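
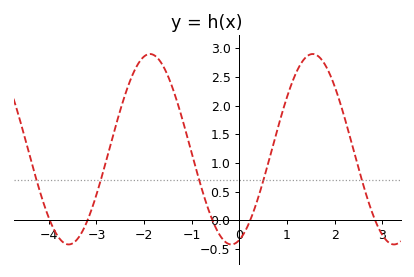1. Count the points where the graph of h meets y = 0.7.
5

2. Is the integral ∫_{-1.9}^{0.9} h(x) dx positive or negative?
positive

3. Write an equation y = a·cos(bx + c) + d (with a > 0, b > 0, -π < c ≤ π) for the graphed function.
y = 1.66cos(1.84x - 2.83) + 1.24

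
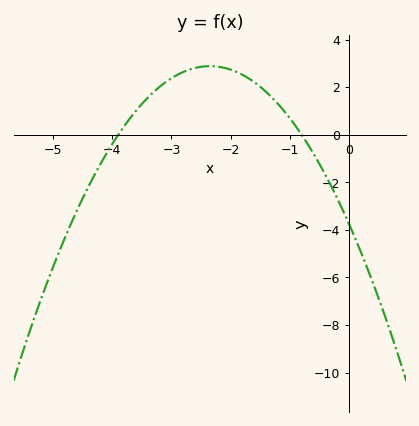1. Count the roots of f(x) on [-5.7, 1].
2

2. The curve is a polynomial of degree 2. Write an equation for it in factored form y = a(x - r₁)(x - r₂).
y = -1.2(x + 3.9)(x + 0.8)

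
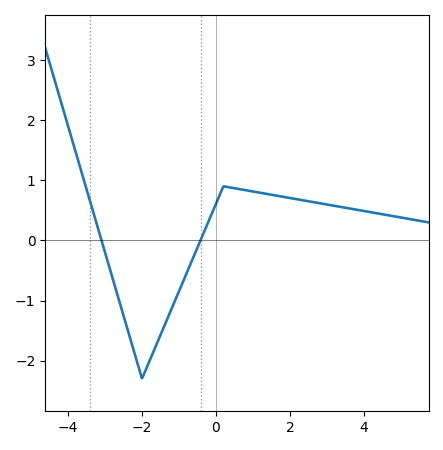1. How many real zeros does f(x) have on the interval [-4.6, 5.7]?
2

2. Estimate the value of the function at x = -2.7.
-0.828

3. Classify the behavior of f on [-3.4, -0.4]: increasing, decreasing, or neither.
neither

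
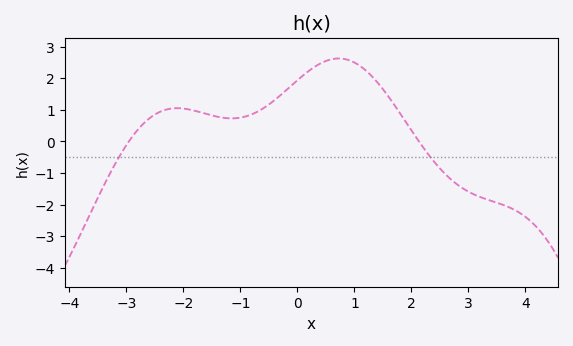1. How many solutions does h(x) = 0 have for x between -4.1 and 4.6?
2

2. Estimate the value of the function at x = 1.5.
1.7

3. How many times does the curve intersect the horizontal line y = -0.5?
2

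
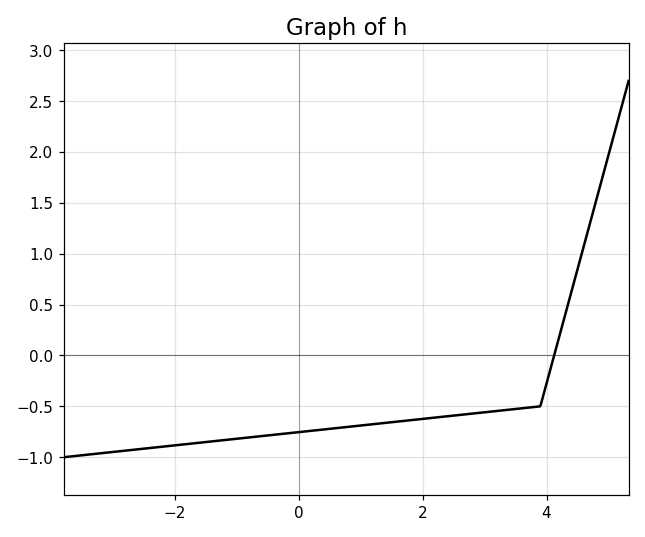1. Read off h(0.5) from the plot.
-0.7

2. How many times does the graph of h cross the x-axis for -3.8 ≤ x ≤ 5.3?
1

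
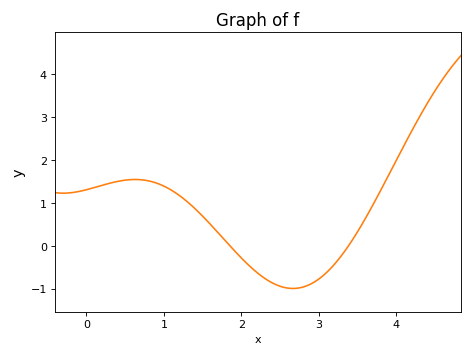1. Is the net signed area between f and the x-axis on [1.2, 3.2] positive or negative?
negative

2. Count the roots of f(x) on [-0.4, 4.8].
2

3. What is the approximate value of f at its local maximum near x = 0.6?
1.5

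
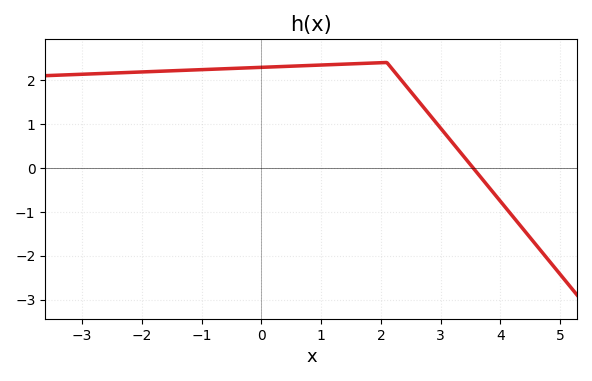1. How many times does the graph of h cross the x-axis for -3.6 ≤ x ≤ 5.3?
1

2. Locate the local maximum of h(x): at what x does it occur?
2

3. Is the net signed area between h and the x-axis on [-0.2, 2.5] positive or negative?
positive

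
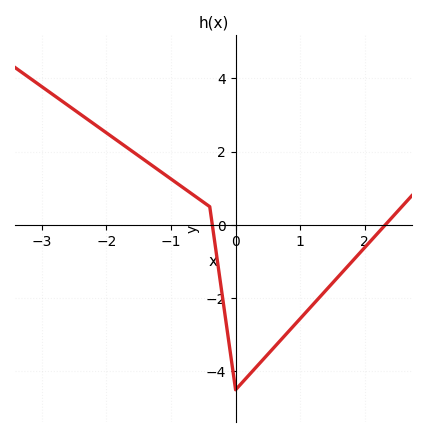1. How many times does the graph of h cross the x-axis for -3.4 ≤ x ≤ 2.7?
2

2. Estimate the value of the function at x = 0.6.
-3.4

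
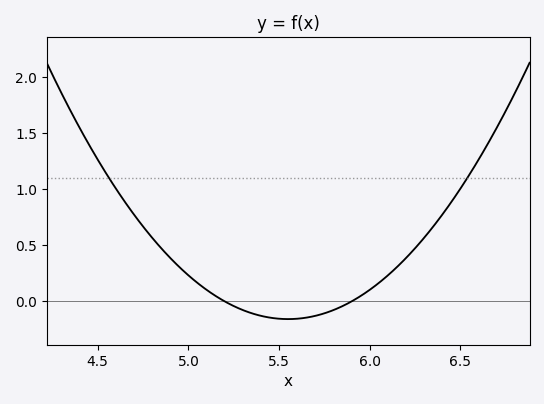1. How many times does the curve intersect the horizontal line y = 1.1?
2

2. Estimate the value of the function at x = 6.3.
0.55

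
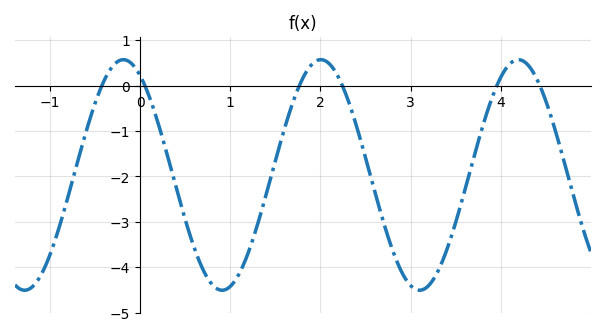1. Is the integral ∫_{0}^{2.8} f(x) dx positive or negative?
negative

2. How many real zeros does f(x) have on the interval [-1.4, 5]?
6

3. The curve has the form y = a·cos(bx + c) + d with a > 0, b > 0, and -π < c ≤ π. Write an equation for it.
y = 2.54cos(2.87x + 0.53) - 1.97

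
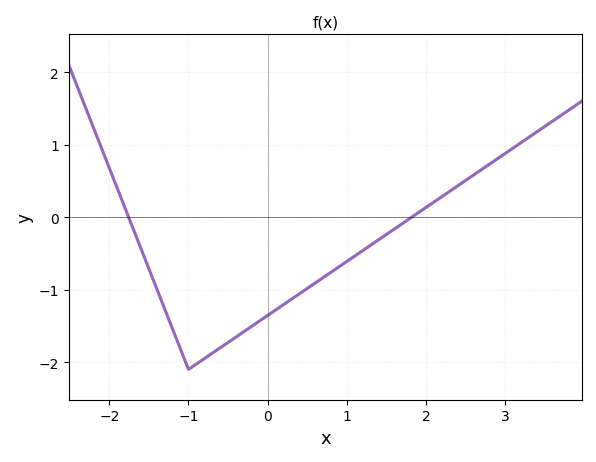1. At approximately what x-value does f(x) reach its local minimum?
-0.998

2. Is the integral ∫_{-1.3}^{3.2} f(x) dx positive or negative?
negative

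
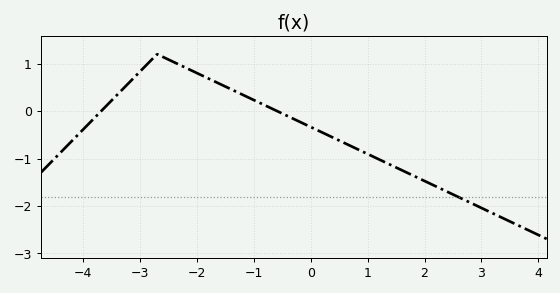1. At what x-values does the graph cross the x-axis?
-3.68, -0.589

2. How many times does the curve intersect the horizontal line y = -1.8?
1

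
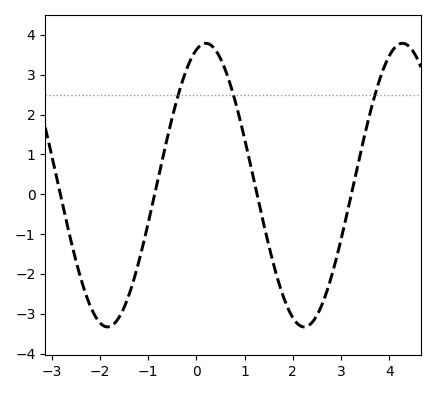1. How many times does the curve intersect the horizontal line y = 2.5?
3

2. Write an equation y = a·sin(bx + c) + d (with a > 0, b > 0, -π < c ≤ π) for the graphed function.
y = 3.56sin(1.5x + 1.3) + 0.23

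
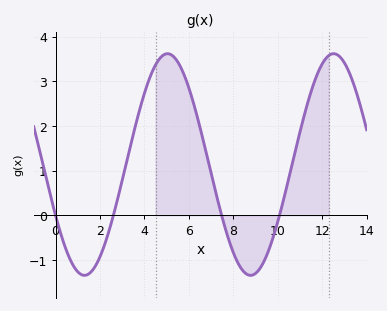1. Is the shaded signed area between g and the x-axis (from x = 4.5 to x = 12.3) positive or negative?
positive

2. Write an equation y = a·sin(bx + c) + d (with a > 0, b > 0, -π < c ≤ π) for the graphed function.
y = 2.48sin(0.84x - 2.7) + 1.14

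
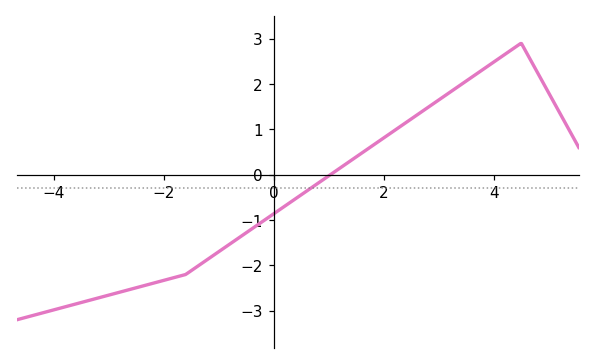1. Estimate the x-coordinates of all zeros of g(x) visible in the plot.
1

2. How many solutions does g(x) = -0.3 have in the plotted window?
1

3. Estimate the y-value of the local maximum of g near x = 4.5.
2.9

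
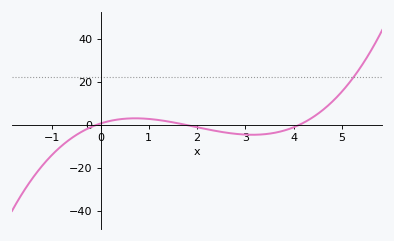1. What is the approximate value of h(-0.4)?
-4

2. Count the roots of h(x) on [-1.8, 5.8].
3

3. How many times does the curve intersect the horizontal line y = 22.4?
1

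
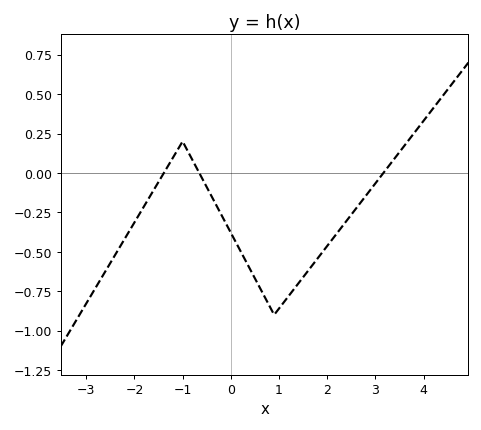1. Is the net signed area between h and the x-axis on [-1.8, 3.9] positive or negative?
negative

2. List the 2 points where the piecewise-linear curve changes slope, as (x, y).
(-1, 0.2); (0.9, -0.9)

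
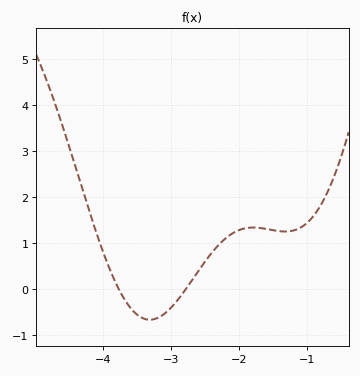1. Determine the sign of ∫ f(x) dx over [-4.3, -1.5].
positive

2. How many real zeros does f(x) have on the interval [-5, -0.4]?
2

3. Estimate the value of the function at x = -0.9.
1.61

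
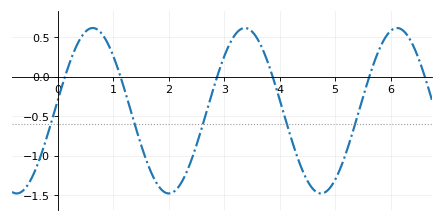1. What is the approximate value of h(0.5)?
0.574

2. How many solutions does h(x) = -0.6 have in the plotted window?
5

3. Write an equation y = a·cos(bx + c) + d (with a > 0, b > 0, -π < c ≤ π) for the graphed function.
y = 1.05cos(2.29x - 1.44) - 0.43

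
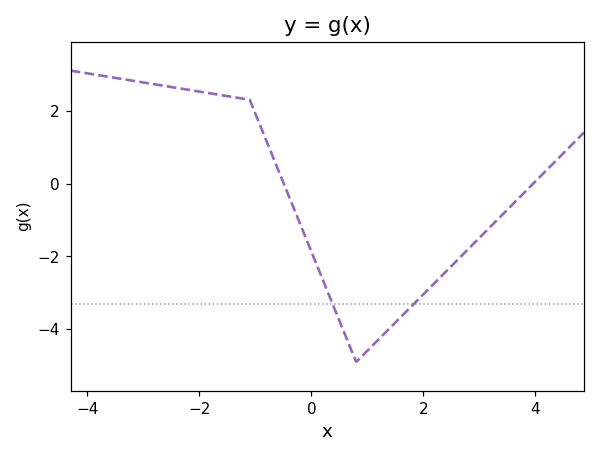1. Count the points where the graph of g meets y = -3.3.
2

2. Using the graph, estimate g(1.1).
-4.44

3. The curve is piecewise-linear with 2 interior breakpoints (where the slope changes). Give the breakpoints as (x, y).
(-1.1, 2.3); (0.8, -4.9)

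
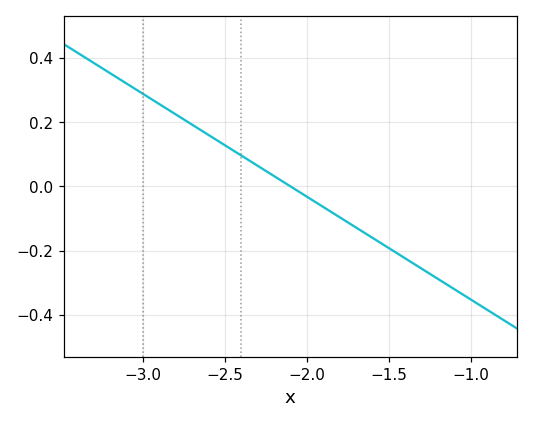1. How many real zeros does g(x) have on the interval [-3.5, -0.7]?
1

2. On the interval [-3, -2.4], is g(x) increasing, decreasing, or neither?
decreasing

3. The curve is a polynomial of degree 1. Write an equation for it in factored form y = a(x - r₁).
y = -0.32(x + 2.1)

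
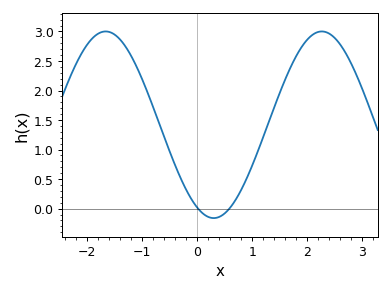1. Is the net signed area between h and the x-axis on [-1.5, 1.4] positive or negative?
positive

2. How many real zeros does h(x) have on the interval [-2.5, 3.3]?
2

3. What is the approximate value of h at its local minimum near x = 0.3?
-0.16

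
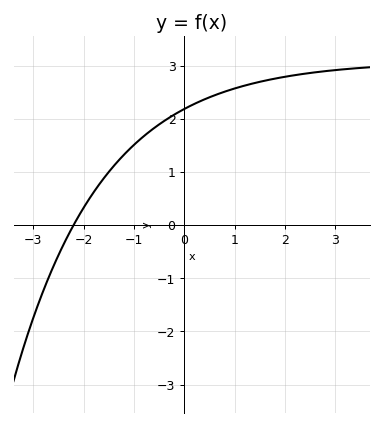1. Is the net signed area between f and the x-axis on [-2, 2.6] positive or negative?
positive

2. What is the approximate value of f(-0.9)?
1.6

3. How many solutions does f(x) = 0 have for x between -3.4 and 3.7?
1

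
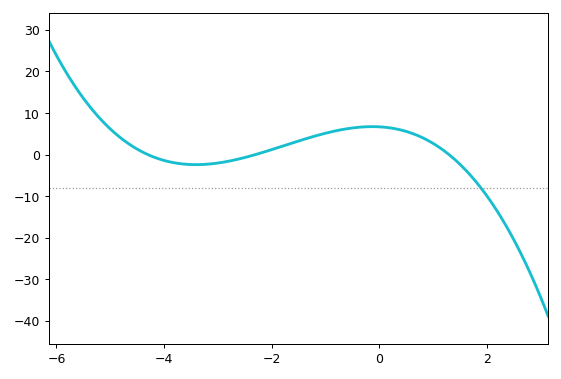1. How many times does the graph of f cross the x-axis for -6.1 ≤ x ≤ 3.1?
3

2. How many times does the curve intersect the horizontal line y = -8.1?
1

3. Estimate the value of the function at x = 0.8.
4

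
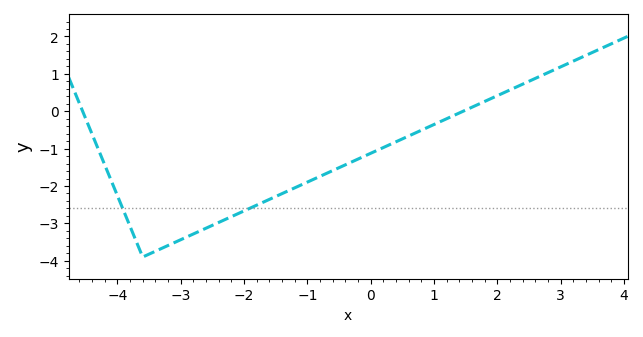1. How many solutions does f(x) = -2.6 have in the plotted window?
2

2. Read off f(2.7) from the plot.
1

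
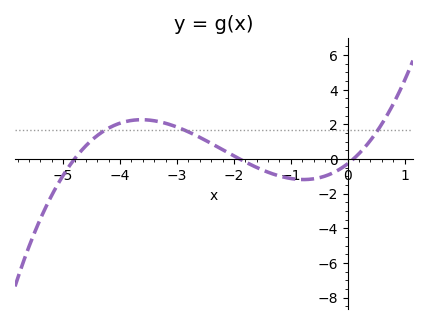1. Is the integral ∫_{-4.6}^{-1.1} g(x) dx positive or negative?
positive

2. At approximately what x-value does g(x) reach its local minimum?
-0.8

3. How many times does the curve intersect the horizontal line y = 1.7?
3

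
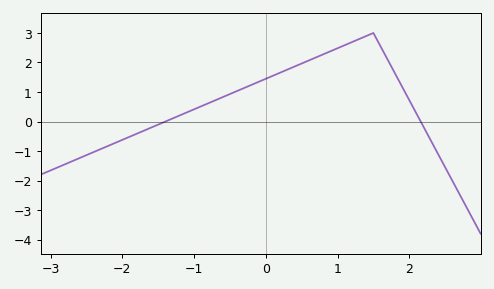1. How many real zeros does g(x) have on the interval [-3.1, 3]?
2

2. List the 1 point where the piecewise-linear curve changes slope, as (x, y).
(1.5, 3)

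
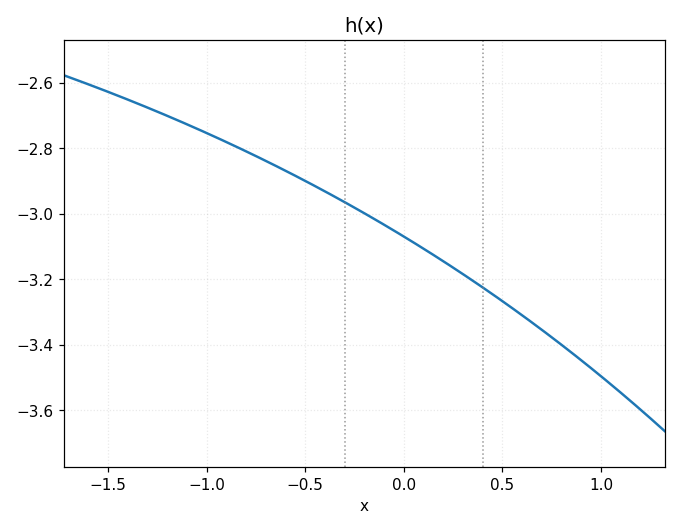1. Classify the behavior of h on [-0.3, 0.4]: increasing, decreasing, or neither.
decreasing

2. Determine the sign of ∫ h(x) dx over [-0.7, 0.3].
negative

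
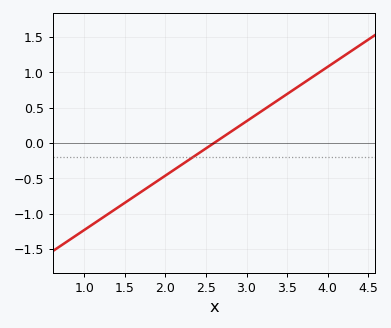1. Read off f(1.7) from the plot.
-0.7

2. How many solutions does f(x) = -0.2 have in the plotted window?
1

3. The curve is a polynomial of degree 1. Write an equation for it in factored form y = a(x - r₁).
y = 0.77(x - 2.6)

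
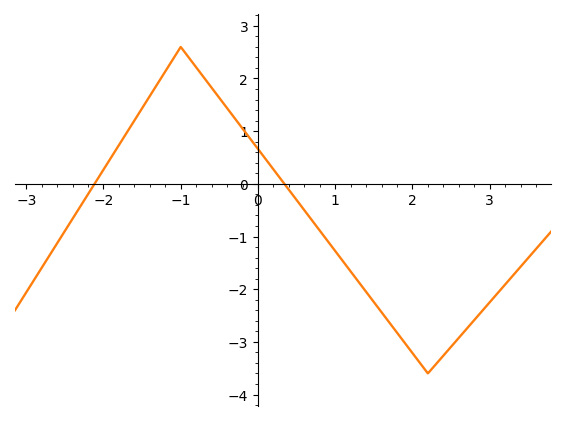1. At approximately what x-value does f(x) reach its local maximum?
-1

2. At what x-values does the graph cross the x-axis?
-2.12, 0.342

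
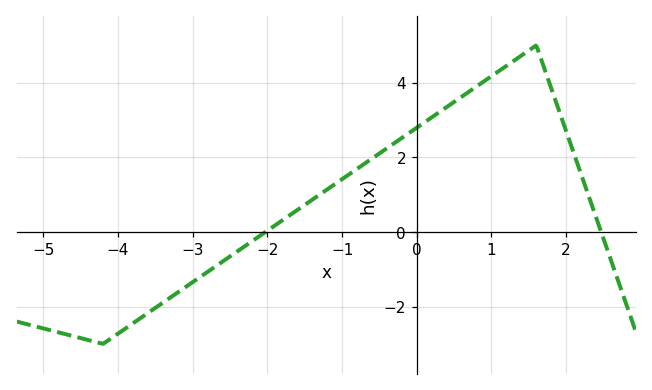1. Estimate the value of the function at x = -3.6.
-2.17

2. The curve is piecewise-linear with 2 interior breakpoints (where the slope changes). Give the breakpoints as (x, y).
(-4.2, -3); (1.6, 5)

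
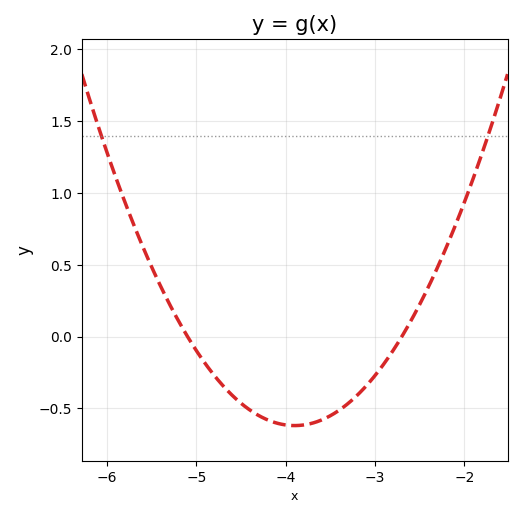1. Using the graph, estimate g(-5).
-0.099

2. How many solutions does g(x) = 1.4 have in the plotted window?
2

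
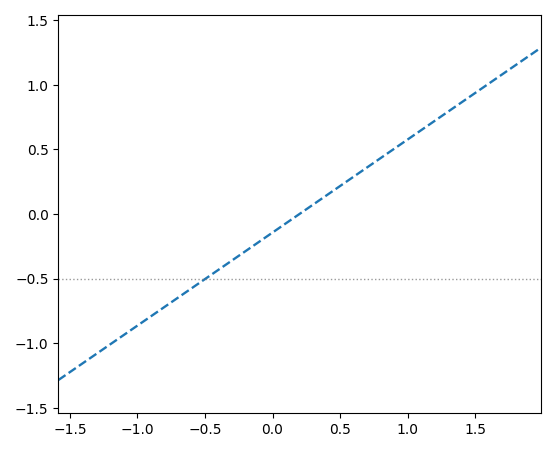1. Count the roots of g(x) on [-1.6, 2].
1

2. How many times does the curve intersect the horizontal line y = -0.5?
1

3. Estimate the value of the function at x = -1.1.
-0.936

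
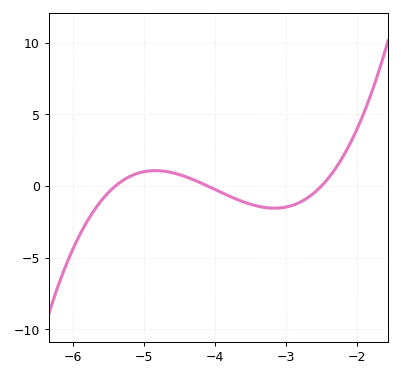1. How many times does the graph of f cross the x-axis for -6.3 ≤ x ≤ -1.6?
3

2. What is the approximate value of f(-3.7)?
-0.906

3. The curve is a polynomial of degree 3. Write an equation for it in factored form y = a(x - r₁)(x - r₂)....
y = 1.11(x + 5.4)(x + 4.1)(x + 2.5)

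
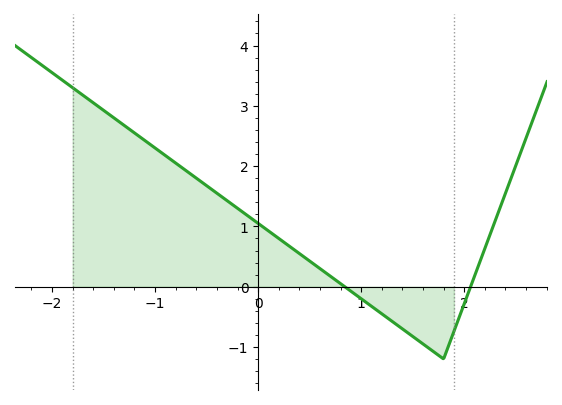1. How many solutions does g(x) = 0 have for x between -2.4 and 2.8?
2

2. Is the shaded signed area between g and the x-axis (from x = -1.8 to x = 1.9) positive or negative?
positive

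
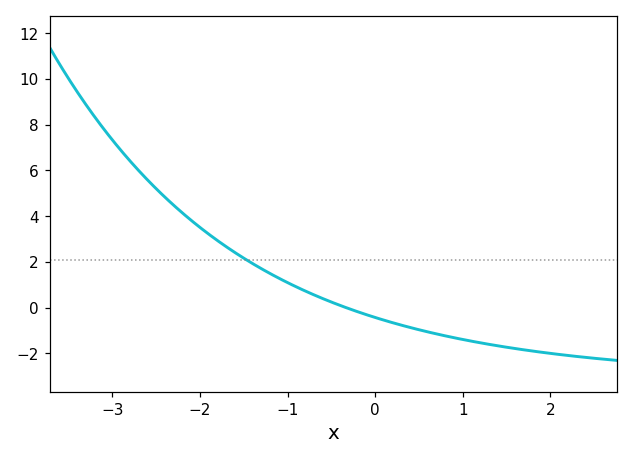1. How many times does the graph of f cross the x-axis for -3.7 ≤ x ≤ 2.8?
1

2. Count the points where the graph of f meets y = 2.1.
1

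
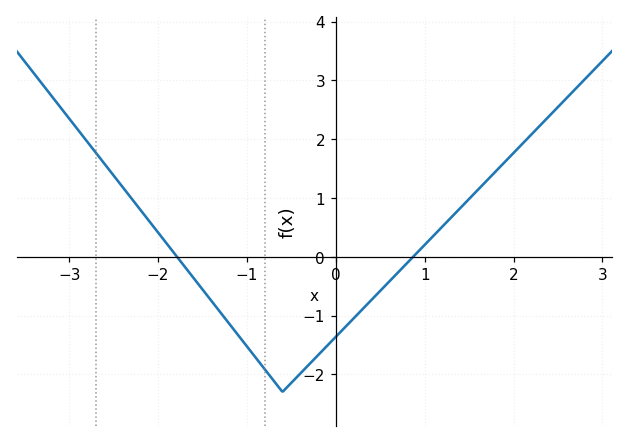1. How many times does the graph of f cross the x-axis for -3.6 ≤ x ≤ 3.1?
2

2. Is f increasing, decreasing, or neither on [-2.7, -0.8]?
decreasing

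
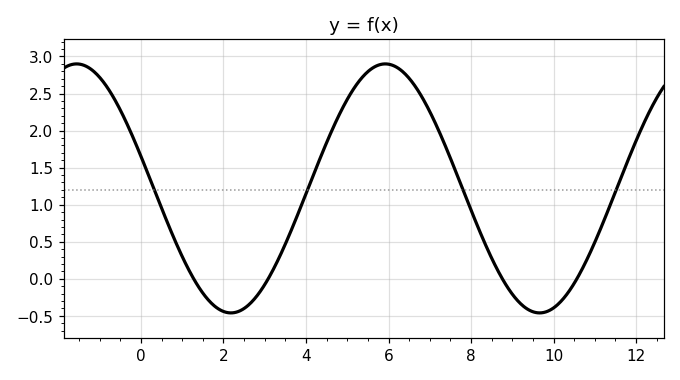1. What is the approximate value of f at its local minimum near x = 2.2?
-0.46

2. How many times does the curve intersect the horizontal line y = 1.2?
4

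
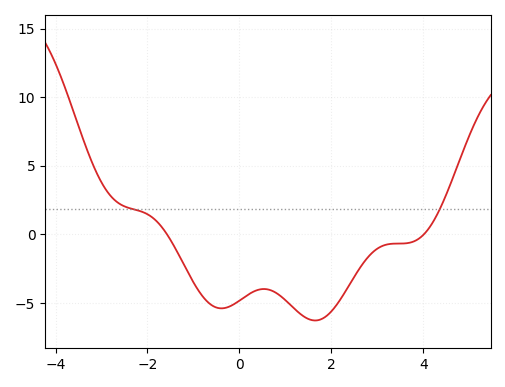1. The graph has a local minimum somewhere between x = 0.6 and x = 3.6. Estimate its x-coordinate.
1.65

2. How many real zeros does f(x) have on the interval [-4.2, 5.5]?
2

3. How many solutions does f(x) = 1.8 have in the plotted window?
2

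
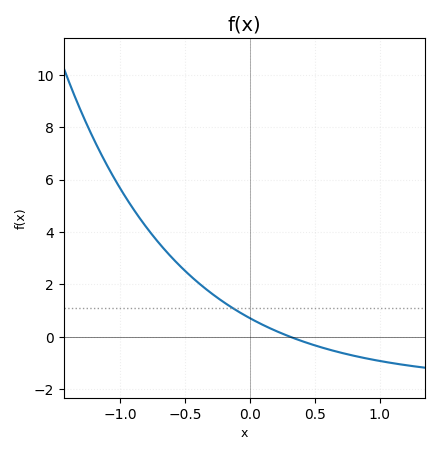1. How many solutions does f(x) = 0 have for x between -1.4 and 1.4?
1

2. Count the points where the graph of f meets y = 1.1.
1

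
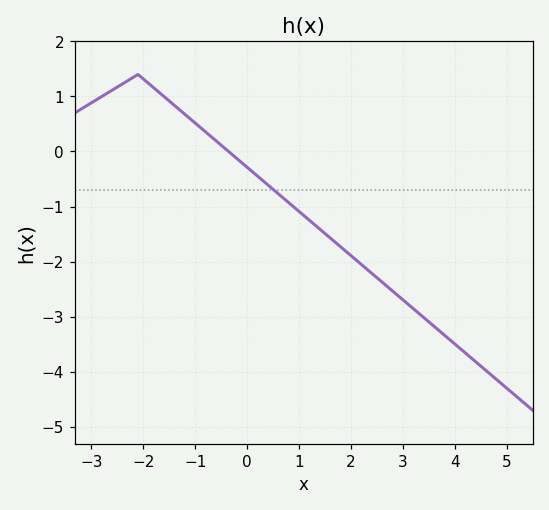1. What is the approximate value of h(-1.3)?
0.8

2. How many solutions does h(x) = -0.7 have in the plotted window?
1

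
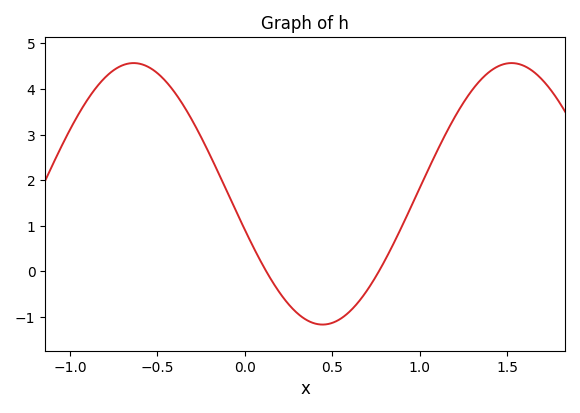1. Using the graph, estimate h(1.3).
3.98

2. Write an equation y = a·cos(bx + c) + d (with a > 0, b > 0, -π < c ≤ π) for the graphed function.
y = 2.87cos(2.91x + 1.85) + 1.7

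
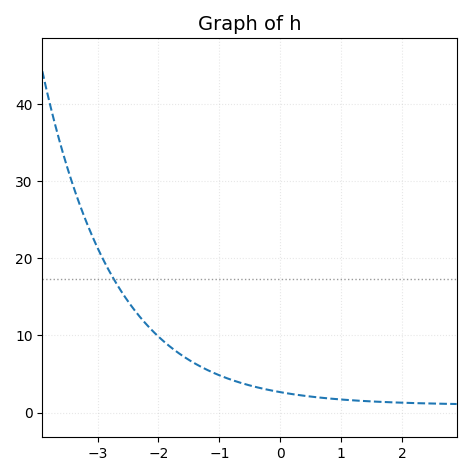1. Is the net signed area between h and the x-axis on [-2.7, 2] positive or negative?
positive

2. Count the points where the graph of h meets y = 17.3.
1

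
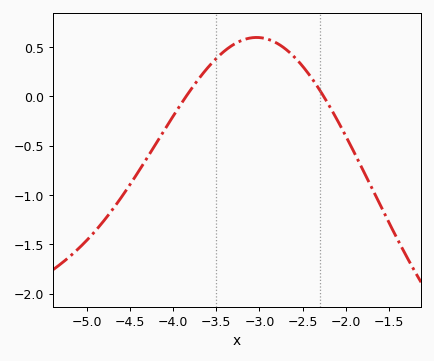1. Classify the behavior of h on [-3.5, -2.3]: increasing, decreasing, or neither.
neither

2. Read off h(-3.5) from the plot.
0.4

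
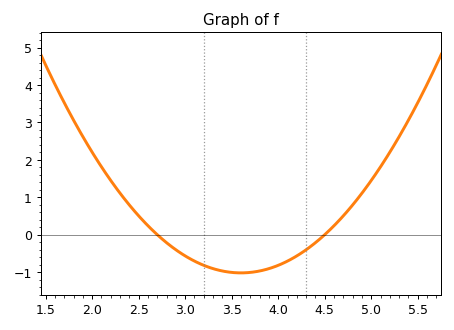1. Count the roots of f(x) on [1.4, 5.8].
2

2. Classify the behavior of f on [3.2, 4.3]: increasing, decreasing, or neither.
neither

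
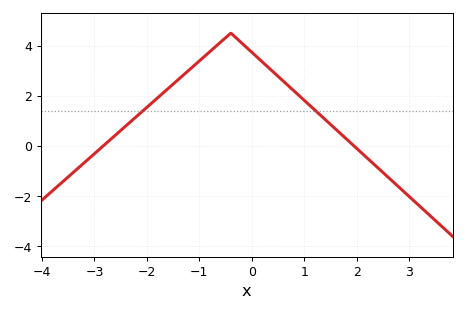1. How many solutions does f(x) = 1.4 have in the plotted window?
2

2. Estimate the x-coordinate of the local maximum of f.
-0.4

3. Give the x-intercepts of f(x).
-2.8, 2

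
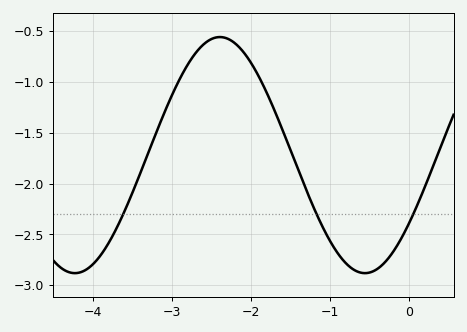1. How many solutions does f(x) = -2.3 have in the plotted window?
3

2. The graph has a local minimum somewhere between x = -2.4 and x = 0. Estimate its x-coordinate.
-0.6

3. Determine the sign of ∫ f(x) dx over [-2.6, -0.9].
negative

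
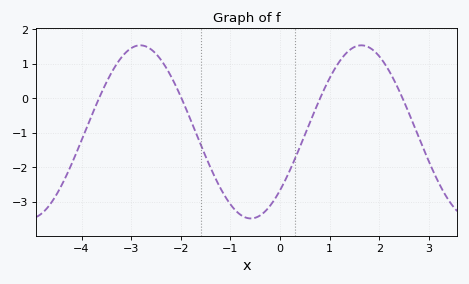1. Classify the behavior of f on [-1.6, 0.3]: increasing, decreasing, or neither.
neither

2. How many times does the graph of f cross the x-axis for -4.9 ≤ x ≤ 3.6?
4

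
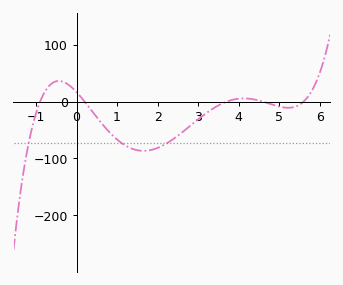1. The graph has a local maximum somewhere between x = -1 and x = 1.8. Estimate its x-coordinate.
-0.4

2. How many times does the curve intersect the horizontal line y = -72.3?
3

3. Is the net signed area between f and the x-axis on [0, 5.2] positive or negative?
negative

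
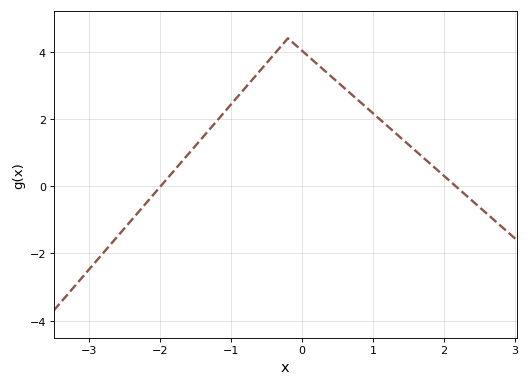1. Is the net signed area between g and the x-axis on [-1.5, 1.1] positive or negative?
positive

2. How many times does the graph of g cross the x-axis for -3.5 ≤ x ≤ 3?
2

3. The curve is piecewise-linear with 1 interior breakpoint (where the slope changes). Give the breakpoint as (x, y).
(-0.2, 4.4)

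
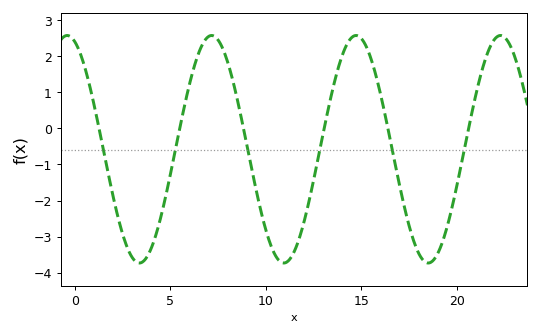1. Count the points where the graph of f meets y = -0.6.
6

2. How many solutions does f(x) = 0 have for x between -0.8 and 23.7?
6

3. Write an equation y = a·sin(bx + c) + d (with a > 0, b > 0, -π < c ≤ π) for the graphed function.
y = 3.15sin(0.83x + 1.9) - 0.58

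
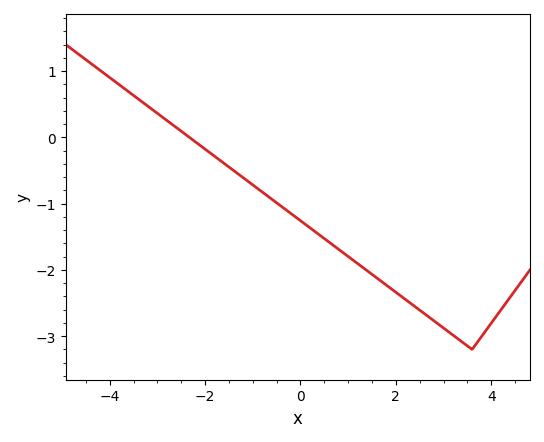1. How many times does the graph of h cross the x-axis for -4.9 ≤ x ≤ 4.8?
1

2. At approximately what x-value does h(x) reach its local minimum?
3.6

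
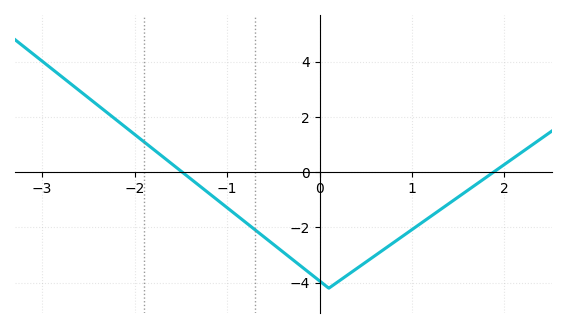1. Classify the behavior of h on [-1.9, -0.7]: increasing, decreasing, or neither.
decreasing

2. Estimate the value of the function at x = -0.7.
-2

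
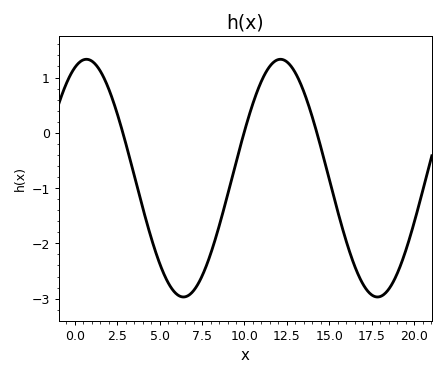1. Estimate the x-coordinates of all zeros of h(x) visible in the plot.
3, 10, 14.5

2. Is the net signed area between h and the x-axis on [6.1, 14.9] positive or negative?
negative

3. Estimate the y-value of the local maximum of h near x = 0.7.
1.3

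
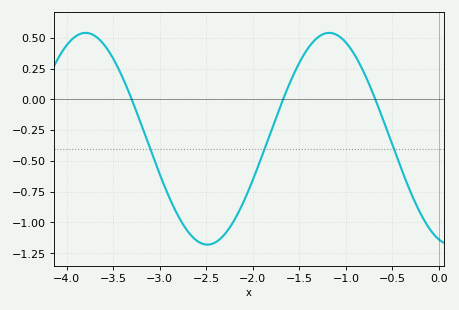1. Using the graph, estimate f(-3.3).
-0.004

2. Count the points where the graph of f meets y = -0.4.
3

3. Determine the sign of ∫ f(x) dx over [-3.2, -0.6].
negative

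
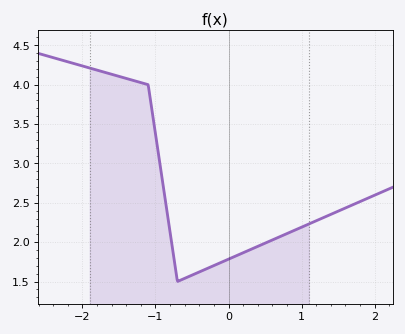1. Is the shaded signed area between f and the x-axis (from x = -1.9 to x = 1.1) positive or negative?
positive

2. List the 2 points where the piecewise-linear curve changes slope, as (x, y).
(-1.1, 4); (-0.7, 1.5)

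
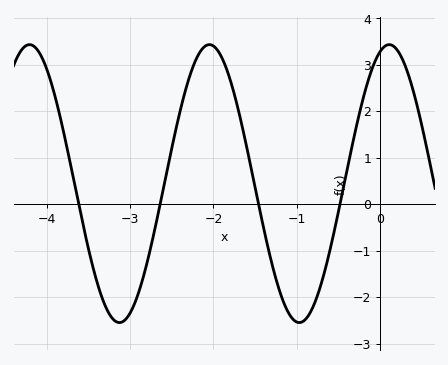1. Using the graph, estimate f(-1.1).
-2.3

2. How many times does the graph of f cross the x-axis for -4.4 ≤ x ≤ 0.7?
4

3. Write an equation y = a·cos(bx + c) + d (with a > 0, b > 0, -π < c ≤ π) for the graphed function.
y = 2.99cos(2.9x - 0.32) + 0.44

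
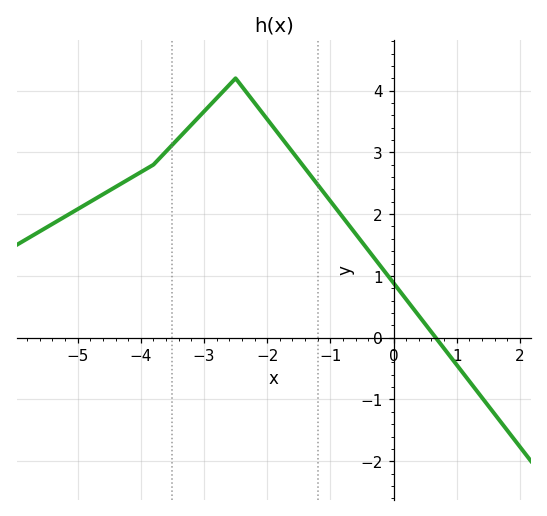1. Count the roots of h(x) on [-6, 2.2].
1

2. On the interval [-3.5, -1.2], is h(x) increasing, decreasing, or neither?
neither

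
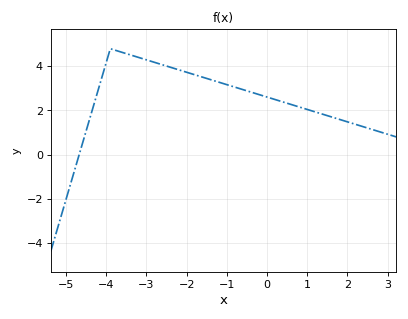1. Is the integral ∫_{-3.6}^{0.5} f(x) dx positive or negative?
positive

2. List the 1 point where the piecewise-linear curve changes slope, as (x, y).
(-3.9, 4.8)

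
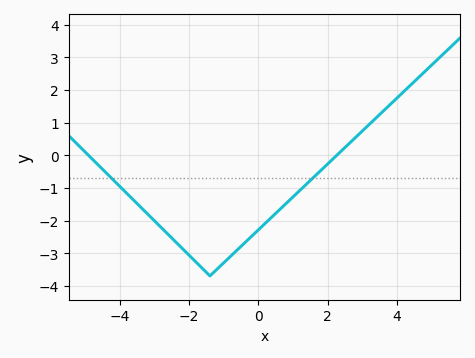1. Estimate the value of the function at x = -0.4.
-2.7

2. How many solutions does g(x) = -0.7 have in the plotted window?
2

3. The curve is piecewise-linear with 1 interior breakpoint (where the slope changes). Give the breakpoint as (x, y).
(-1.4, -3.7)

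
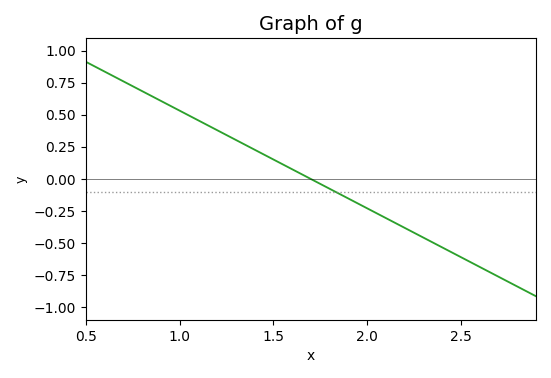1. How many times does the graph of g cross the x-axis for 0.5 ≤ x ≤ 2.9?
1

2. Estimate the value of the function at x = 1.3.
0.3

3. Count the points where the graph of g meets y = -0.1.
1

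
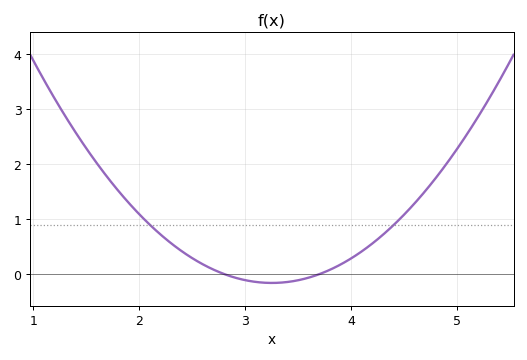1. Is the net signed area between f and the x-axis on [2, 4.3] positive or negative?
positive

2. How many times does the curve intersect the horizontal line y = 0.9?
2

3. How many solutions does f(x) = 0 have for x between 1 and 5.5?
2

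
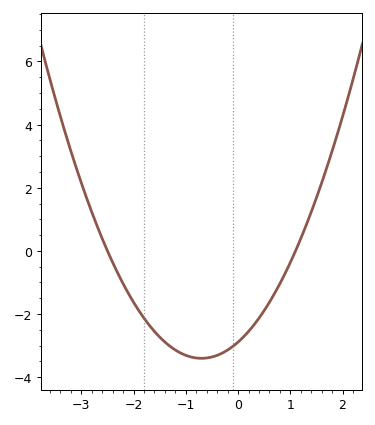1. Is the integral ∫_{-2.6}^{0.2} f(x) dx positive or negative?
negative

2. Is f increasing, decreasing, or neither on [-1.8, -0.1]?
neither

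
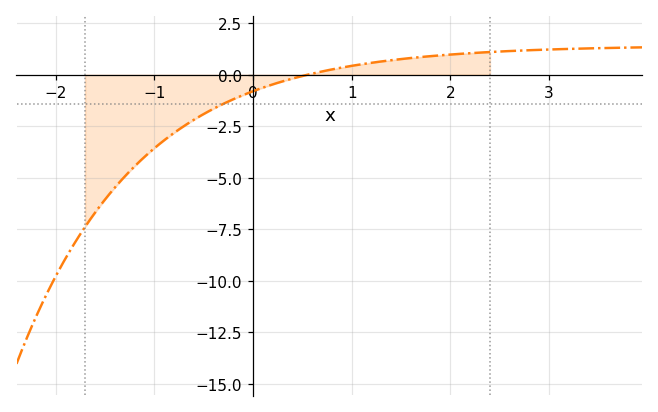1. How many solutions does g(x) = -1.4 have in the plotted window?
1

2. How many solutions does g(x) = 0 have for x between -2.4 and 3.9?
1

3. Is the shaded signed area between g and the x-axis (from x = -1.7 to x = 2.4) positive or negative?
negative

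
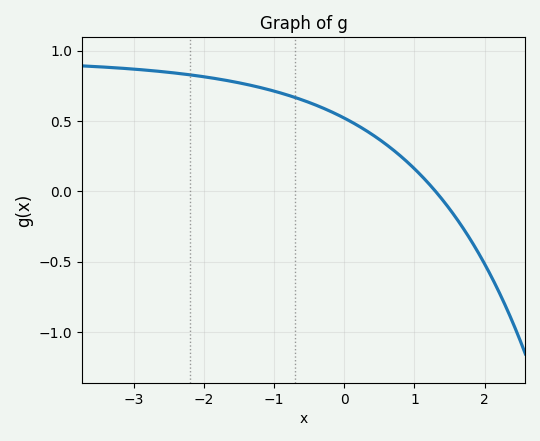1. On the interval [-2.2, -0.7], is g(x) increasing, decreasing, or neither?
decreasing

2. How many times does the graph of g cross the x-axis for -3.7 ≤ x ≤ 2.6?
1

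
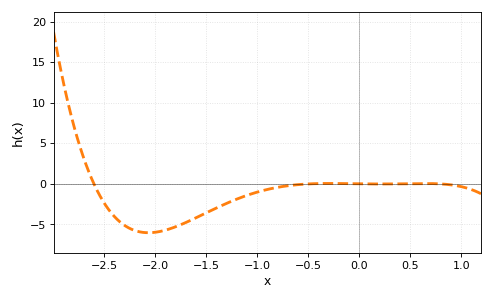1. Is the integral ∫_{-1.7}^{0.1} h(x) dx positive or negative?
negative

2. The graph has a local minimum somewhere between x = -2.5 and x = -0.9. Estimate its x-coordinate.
-2.07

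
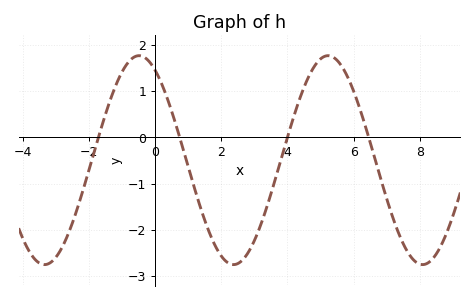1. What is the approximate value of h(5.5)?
1.7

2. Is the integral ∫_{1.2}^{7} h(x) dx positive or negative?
negative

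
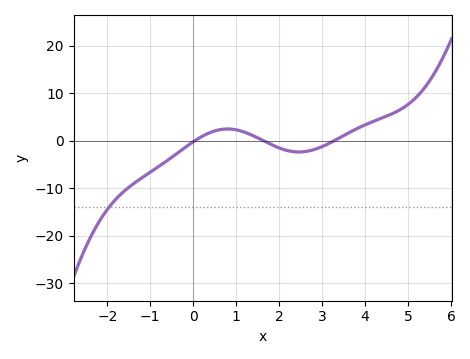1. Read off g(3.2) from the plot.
0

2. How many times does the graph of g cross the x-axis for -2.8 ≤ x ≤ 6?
3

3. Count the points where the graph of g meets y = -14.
1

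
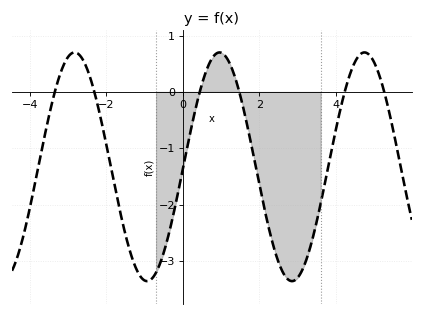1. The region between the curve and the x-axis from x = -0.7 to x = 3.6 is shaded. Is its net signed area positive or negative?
negative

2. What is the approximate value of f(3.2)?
-3.03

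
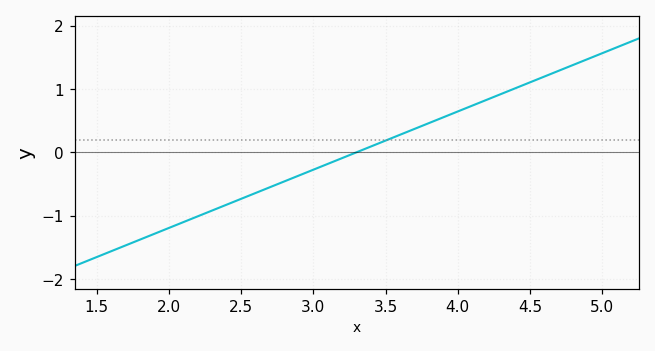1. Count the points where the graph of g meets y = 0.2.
1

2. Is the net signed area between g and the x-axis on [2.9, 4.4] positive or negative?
positive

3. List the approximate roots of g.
3.3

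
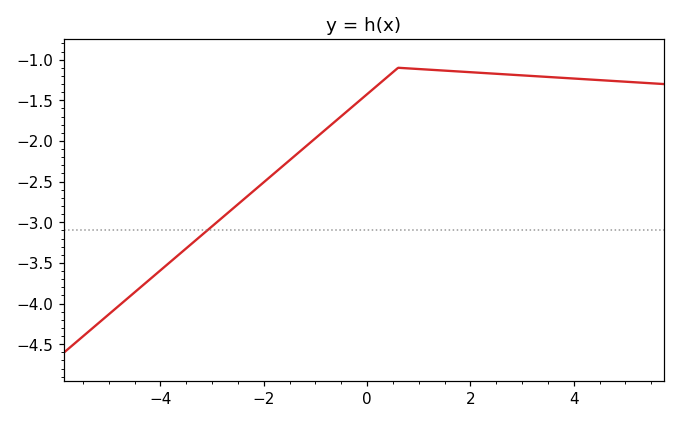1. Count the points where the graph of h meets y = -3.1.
1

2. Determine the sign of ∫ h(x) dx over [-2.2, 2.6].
negative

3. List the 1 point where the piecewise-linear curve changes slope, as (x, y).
(0.6, -1.1)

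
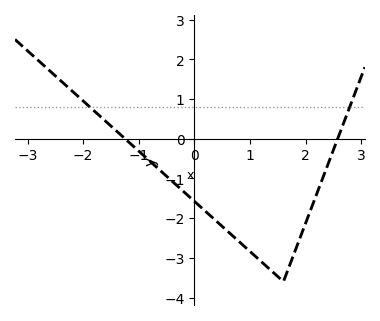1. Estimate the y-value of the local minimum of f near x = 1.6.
-3.6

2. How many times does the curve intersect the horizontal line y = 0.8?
2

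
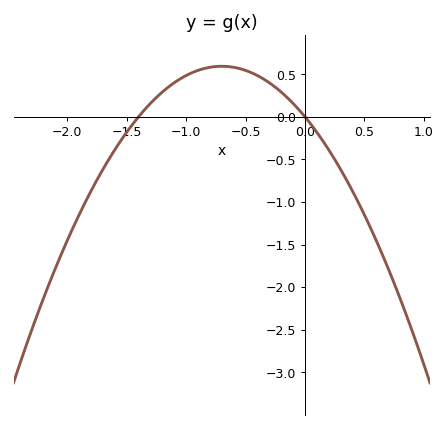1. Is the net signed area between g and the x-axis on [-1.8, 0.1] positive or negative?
positive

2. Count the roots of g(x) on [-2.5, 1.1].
2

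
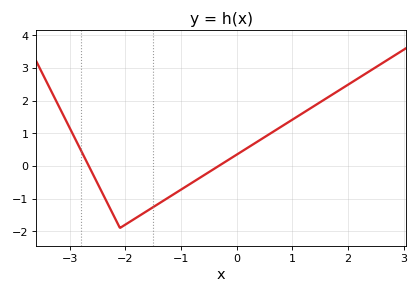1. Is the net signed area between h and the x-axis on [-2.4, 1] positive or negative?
negative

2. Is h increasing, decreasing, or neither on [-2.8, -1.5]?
neither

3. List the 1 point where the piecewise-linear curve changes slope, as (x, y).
(-2.1, -1.9)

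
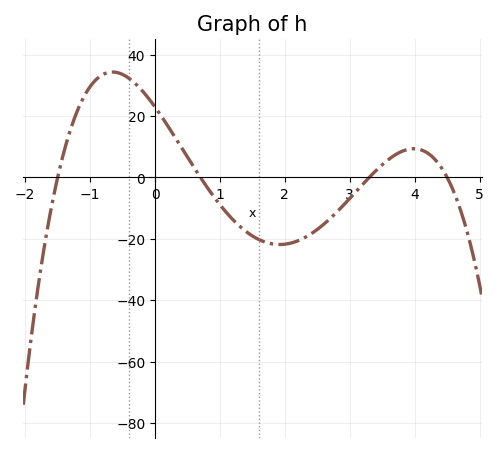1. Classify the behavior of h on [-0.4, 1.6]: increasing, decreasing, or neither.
decreasing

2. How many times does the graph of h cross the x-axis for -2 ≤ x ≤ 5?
4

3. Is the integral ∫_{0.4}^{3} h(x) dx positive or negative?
negative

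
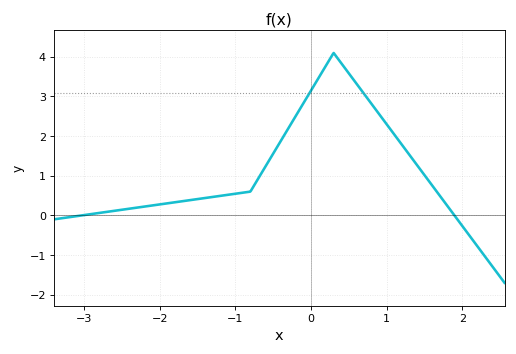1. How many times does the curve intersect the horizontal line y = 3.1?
2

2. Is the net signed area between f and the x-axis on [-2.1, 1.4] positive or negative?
positive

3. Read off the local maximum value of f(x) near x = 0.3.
4.1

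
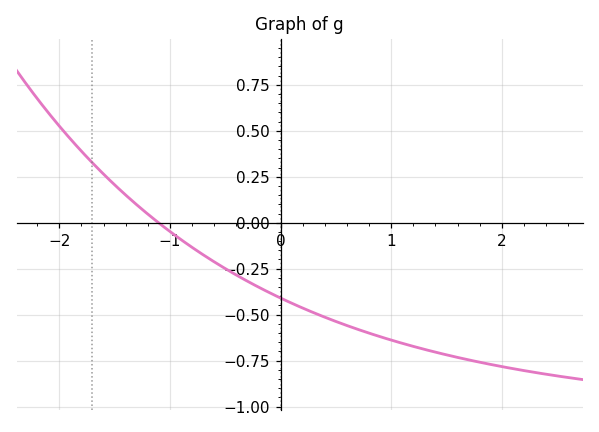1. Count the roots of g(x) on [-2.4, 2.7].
1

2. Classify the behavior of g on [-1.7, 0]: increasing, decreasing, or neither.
decreasing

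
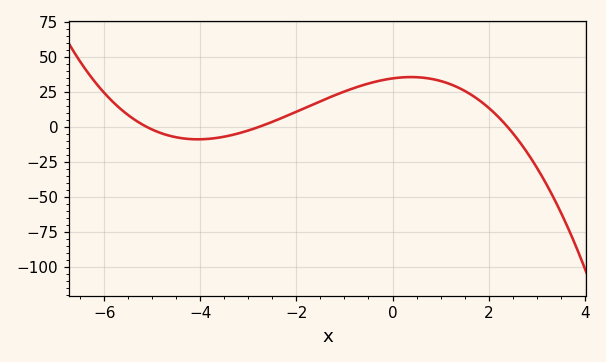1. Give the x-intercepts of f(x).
-5.1, -2.8, 2.4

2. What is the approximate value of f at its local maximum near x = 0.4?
35.9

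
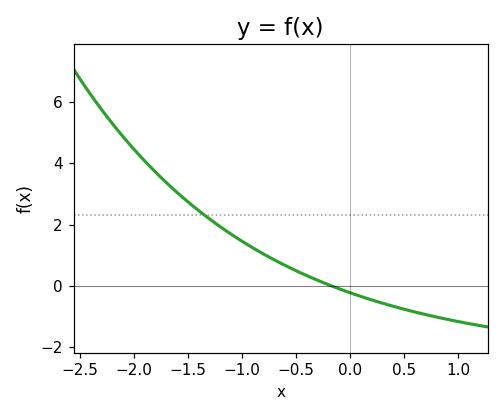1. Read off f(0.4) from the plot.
-0.6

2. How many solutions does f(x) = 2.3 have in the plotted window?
1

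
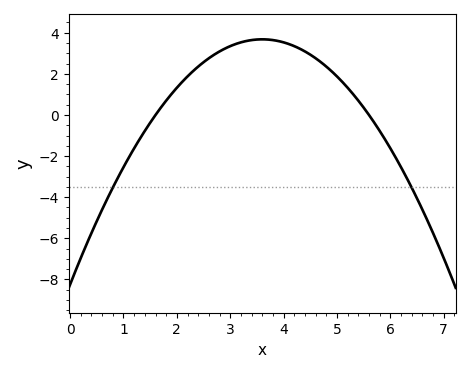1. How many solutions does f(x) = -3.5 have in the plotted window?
2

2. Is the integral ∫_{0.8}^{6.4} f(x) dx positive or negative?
positive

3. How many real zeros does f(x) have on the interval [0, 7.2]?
2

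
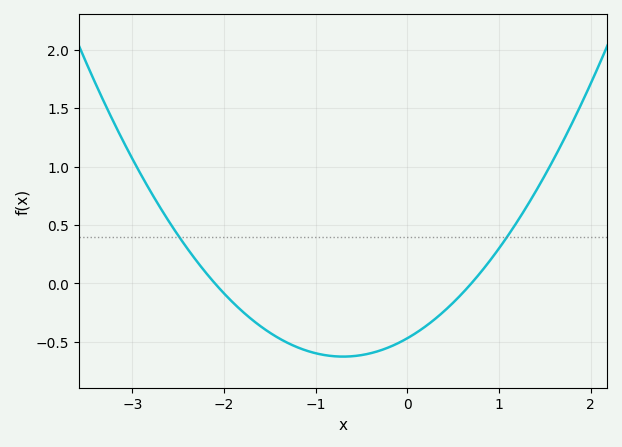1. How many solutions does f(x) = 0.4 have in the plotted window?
2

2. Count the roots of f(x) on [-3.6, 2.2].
2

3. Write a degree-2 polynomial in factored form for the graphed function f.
y = 0.32(x + 2.1)(x - 0.7)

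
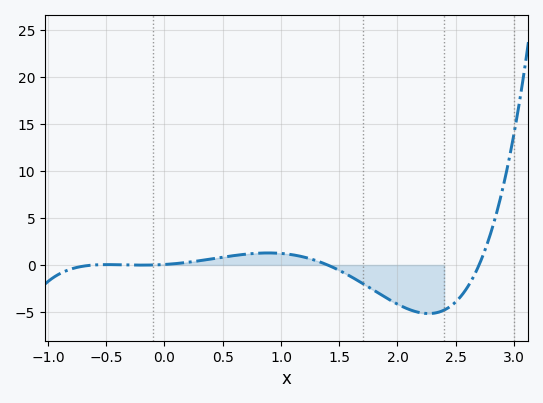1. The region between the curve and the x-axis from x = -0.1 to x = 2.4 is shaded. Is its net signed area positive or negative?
negative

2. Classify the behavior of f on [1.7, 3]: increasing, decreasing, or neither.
neither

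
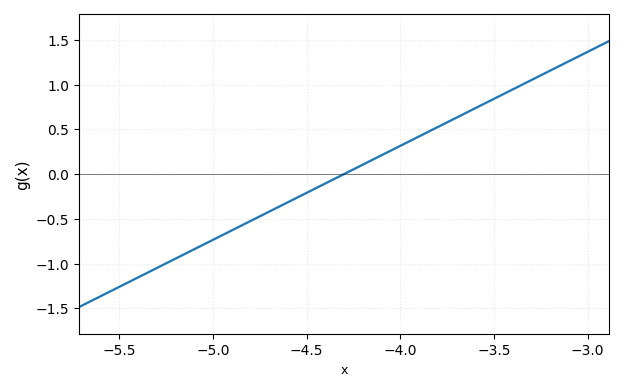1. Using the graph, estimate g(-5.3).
-1.05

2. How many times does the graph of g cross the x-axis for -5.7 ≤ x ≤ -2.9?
1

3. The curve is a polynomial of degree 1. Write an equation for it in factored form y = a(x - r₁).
y = 1.05(x + 4.3)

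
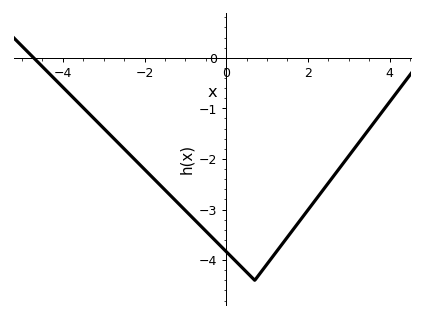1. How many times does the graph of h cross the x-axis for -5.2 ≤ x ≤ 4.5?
1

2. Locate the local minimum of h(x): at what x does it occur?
0.697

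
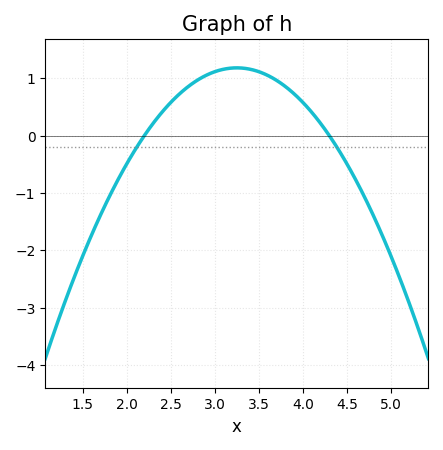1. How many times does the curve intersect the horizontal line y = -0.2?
2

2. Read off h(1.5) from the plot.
-2.1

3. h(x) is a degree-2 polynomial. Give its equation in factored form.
y = -1.07(x - 2.2)(x - 4.3)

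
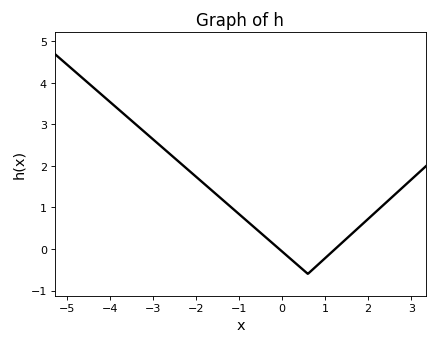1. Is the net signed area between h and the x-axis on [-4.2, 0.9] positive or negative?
positive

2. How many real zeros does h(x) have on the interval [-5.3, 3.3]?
2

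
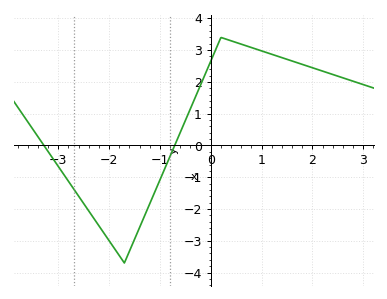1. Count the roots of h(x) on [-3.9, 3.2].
2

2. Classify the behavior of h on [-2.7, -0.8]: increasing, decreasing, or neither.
neither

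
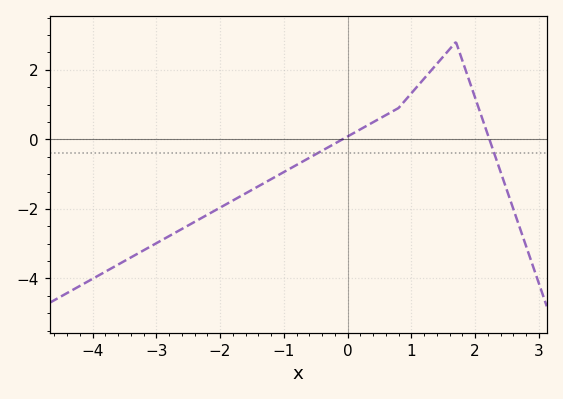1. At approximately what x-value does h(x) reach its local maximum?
1.6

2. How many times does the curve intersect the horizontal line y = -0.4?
2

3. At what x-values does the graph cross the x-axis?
0, 2.2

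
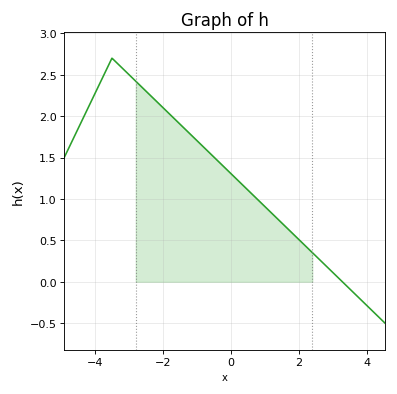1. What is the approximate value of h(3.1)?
0.05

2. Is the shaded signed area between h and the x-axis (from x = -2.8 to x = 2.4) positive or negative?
positive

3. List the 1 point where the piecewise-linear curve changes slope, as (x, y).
(-3.5, 2.7)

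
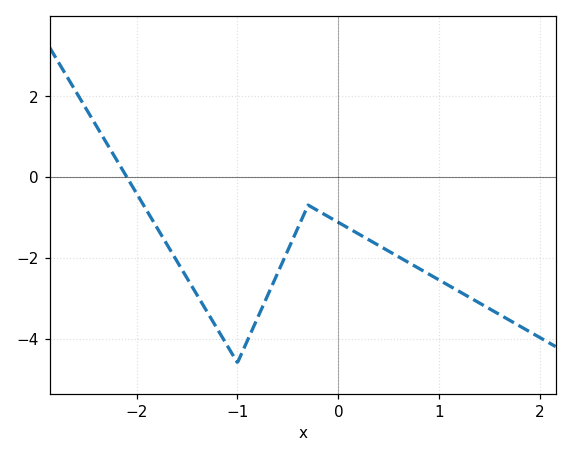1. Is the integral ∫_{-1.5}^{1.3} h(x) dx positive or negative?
negative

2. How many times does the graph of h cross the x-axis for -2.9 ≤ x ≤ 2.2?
1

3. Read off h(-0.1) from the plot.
-0.985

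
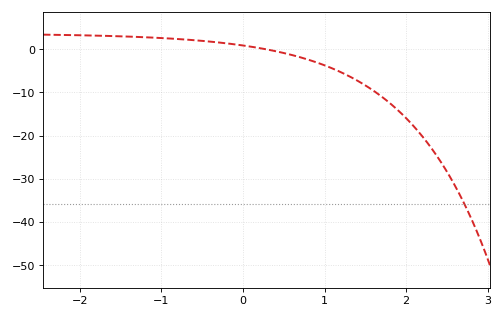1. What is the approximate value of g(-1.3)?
3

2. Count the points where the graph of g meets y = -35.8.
1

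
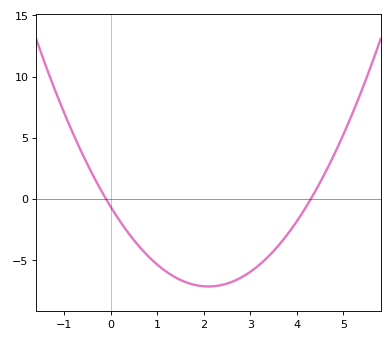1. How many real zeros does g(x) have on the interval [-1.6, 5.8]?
2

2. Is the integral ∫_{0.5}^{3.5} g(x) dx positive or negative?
negative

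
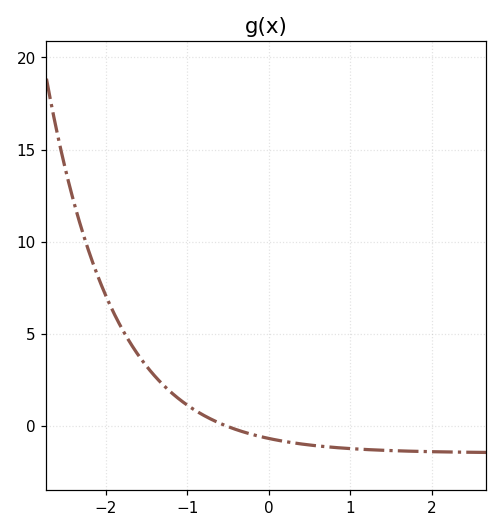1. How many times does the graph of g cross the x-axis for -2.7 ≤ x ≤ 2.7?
1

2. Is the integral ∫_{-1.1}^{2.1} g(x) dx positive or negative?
negative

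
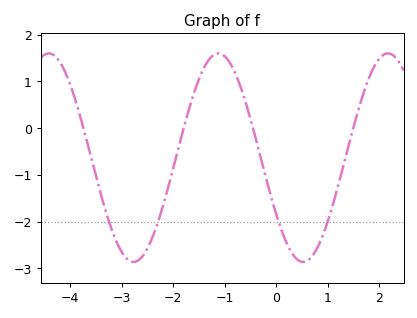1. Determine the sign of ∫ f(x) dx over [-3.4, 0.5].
negative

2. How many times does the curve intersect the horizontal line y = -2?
4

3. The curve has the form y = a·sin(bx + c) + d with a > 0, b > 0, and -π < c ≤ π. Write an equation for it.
y = 2.23sin(1.91x - 2.56) - 0.63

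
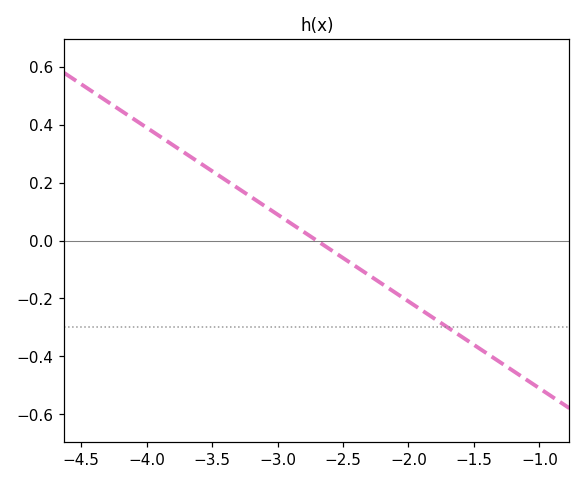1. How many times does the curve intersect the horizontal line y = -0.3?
1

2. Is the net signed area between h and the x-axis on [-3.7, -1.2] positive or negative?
negative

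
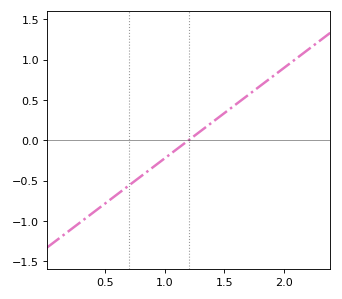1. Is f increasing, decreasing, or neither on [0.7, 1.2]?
increasing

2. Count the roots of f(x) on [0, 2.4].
1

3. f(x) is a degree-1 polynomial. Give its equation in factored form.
y = 1.12(x - 1.2)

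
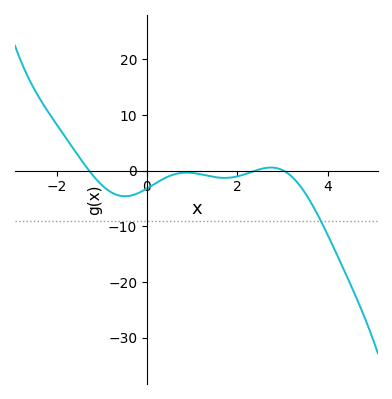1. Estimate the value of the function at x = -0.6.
-4.49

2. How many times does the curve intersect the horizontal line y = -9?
1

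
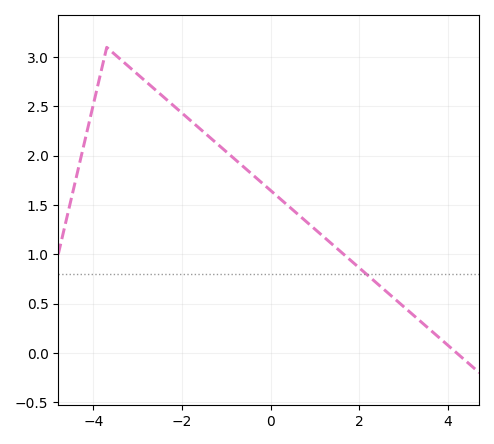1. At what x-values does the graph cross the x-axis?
4.2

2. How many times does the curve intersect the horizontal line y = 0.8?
1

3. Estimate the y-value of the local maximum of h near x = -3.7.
3.1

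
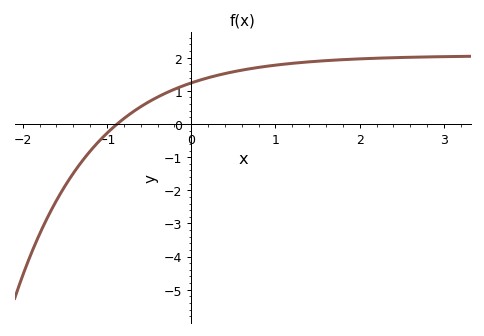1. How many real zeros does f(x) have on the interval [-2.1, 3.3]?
1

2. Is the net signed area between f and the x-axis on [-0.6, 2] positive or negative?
positive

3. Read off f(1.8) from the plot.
1.9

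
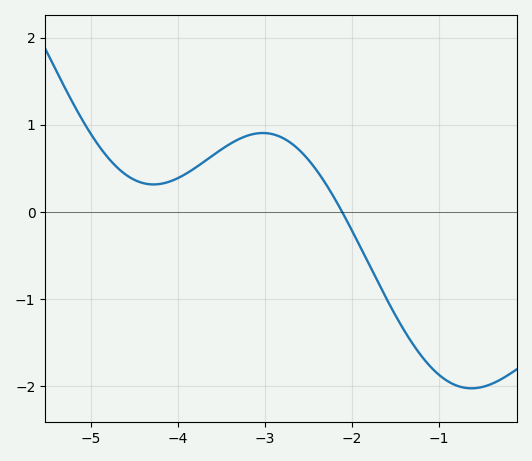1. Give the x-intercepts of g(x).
-2.1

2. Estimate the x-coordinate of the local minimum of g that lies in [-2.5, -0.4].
-0.6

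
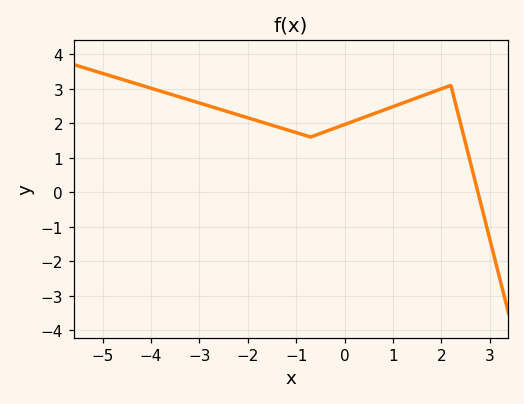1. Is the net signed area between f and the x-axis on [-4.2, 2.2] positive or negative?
positive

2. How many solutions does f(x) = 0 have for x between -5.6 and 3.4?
1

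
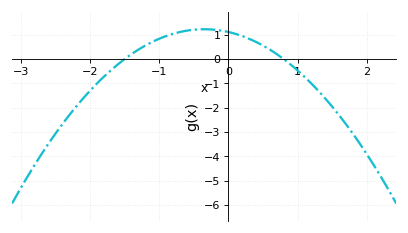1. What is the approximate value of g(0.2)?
0.949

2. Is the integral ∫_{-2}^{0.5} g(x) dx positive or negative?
positive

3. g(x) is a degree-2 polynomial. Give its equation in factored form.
y = -0.93(x + 1.5)(x - 0.8)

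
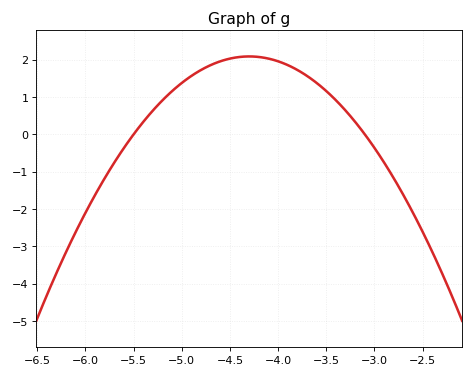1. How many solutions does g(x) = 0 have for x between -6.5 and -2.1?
2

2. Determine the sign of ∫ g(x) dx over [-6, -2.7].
positive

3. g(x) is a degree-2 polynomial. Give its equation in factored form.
y = -1.45(x + 5.5)(x + 3.1)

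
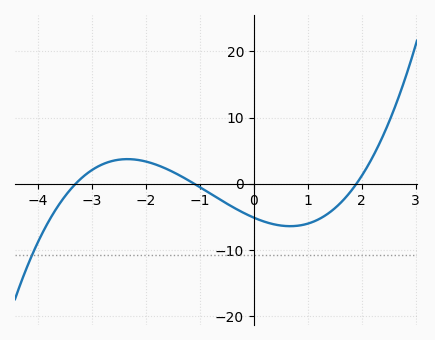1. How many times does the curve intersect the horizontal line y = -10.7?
1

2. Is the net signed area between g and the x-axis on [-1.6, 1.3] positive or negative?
negative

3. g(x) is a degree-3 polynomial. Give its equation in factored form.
y = 0.74(x + 3.3)(x + 1.1)(x - 1.9)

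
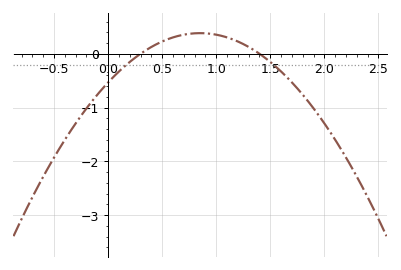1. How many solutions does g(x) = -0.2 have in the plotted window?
2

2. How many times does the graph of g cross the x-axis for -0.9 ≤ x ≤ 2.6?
2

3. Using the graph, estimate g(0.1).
-0.33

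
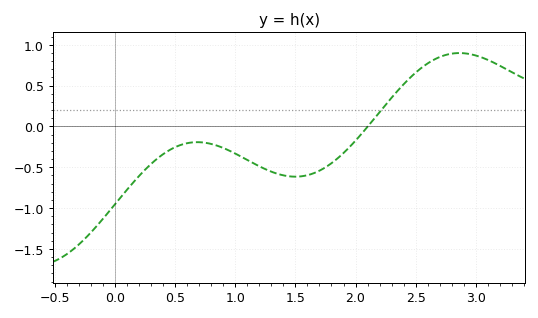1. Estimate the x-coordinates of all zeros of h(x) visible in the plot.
2.1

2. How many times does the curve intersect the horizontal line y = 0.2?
1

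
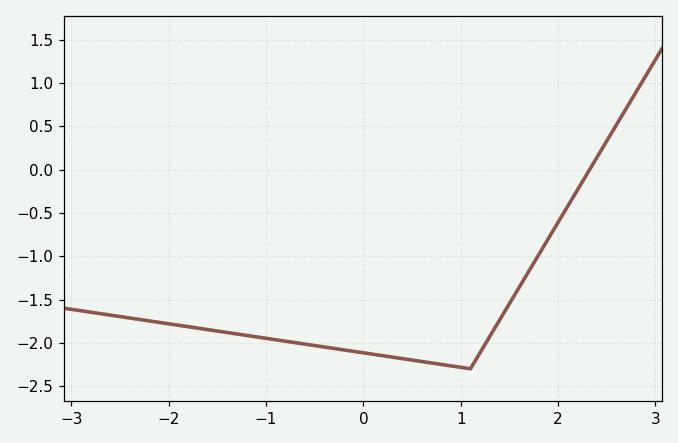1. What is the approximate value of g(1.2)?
-2.1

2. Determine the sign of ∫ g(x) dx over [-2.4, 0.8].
negative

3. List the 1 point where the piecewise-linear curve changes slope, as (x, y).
(1.1, -2.3)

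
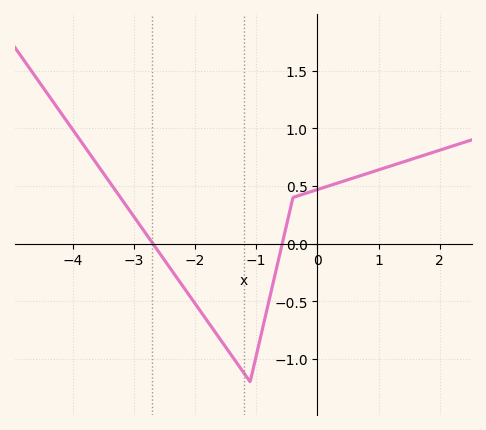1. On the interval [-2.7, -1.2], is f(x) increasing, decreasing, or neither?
decreasing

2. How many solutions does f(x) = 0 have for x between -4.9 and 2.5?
2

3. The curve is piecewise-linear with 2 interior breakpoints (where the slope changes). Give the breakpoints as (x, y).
(-1.1, -1.2); (-0.4, 0.4)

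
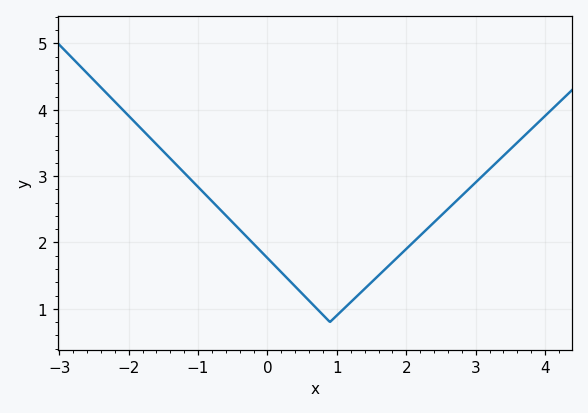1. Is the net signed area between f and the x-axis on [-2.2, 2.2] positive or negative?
positive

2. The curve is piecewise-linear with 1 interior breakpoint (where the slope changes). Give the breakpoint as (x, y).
(0.9, 0.8)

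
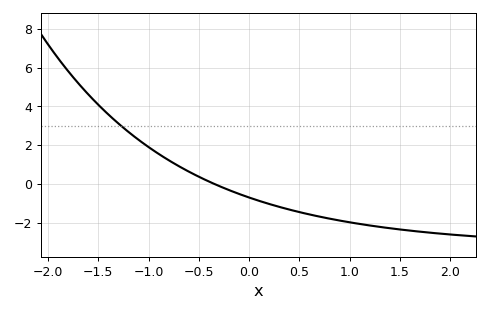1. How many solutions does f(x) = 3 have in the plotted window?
1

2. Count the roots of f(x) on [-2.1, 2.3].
1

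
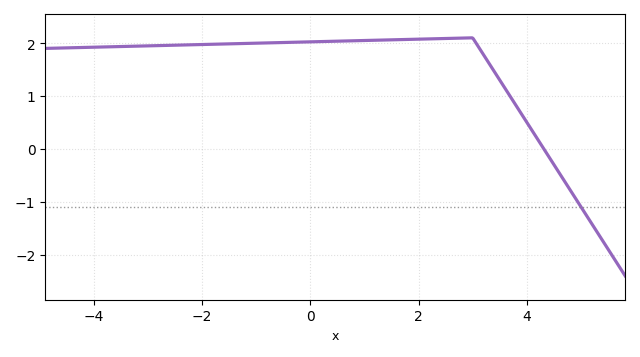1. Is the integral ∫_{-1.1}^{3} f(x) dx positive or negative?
positive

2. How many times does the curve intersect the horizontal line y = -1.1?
1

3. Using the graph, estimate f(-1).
2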